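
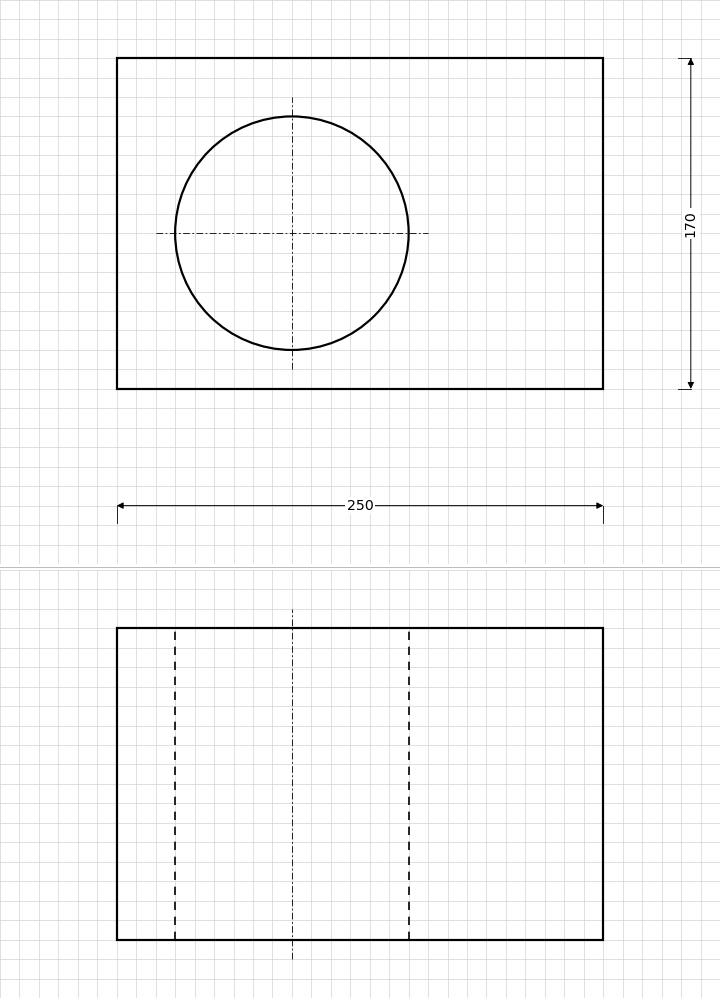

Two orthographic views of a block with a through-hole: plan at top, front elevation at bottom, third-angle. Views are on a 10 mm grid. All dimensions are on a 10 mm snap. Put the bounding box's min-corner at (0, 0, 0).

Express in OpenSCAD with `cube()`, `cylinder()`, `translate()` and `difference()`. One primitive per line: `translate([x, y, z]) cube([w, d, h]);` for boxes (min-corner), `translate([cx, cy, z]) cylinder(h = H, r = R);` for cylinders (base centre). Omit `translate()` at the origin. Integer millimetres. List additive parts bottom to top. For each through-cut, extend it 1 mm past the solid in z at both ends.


difference() {
  cube([250, 170, 160]);
  translate([90, 80, -1]) cylinder(h = 162, r = 60);
}


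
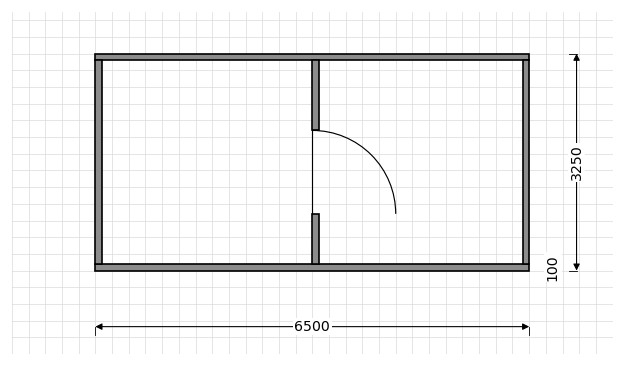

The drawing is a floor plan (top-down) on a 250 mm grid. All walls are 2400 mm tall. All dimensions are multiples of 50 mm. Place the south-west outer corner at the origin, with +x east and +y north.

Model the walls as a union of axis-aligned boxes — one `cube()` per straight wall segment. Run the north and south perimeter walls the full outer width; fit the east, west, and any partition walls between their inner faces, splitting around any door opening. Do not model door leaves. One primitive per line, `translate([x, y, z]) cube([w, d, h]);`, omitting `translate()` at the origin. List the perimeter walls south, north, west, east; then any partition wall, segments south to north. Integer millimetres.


cube([6500, 100, 2400]);
translate([0, 3150, 0]) cube([6500, 100, 2400]);
translate([0, 100, 0]) cube([100, 3050, 2400]);
translate([6400, 100, 0]) cube([100, 3050, 2400]);
translate([3250, 100, 0]) cube([100, 750, 2400]);
translate([3250, 2100, 0]) cube([100, 1050, 2400]);


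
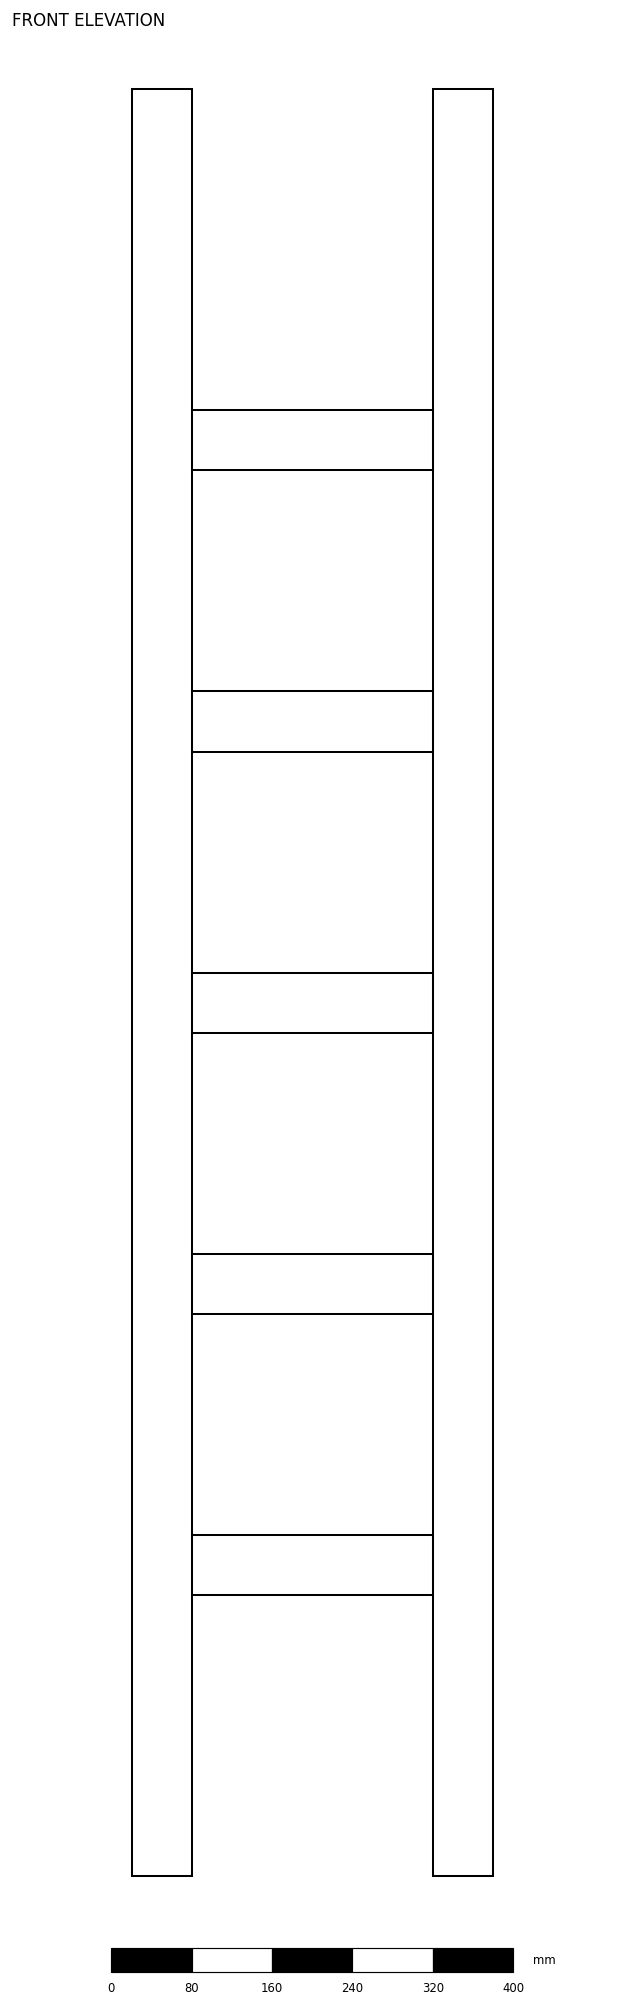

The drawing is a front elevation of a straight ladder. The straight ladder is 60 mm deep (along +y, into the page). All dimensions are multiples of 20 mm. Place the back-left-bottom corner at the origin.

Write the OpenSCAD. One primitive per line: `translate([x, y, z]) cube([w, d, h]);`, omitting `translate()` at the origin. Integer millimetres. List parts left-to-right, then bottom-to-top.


cube([60, 60, 1780]);
translate([60, 0, 280]) cube([240, 60, 60]);
translate([60, 0, 560]) cube([240, 60, 60]);
translate([60, 0, 840]) cube([240, 60, 60]);
translate([60, 0, 1120]) cube([240, 60, 60]);
translate([60, 0, 1400]) cube([240, 60, 60]);
translate([300, 0, 0]) cube([60, 60, 1780]);


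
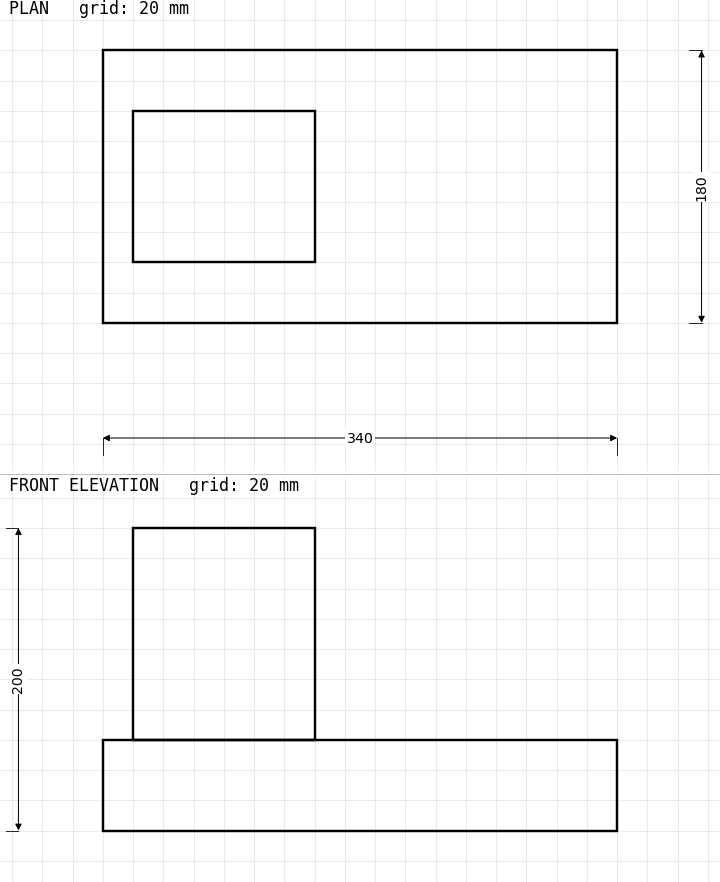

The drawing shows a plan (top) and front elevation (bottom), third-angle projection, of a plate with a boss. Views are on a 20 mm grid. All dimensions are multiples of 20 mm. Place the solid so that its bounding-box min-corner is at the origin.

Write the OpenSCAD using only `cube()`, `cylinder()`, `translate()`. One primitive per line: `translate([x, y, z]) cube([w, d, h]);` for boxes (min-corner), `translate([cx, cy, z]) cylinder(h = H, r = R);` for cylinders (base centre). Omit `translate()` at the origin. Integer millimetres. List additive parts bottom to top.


cube([340, 180, 60]);
translate([20, 40, 60]) cube([120, 100, 140]);


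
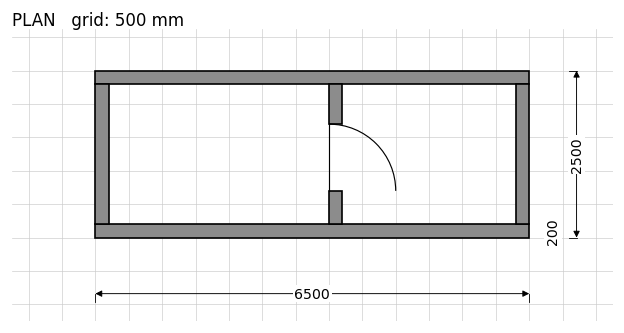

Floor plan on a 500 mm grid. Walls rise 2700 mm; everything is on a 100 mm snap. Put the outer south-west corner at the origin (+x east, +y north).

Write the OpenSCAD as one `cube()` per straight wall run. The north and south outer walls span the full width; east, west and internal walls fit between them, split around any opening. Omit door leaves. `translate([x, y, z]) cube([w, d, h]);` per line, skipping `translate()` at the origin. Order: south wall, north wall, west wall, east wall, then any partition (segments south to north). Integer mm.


cube([6500, 200, 2700]);
translate([0, 2300, 0]) cube([6500, 200, 2700]);
translate([0, 200, 0]) cube([200, 2100, 2700]);
translate([6300, 200, 0]) cube([200, 2100, 2700]);
translate([3500, 200, 0]) cube([200, 500, 2700]);
translate([3500, 1700, 0]) cube([200, 600, 2700]);


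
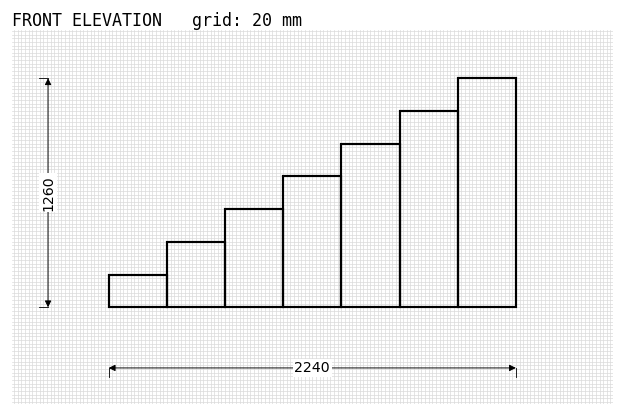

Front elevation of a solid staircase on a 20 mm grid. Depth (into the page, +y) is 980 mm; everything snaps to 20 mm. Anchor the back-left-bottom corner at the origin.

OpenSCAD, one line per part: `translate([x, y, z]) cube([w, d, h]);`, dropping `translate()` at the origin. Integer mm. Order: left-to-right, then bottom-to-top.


cube([320, 980, 180]);
translate([320, 0, 0]) cube([320, 980, 360]);
translate([640, 0, 0]) cube([320, 980, 540]);
translate([960, 0, 0]) cube([320, 980, 720]);
translate([1280, 0, 0]) cube([320, 980, 900]);
translate([1600, 0, 0]) cube([320, 980, 1080]);
translate([1920, 0, 0]) cube([320, 980, 1260]);


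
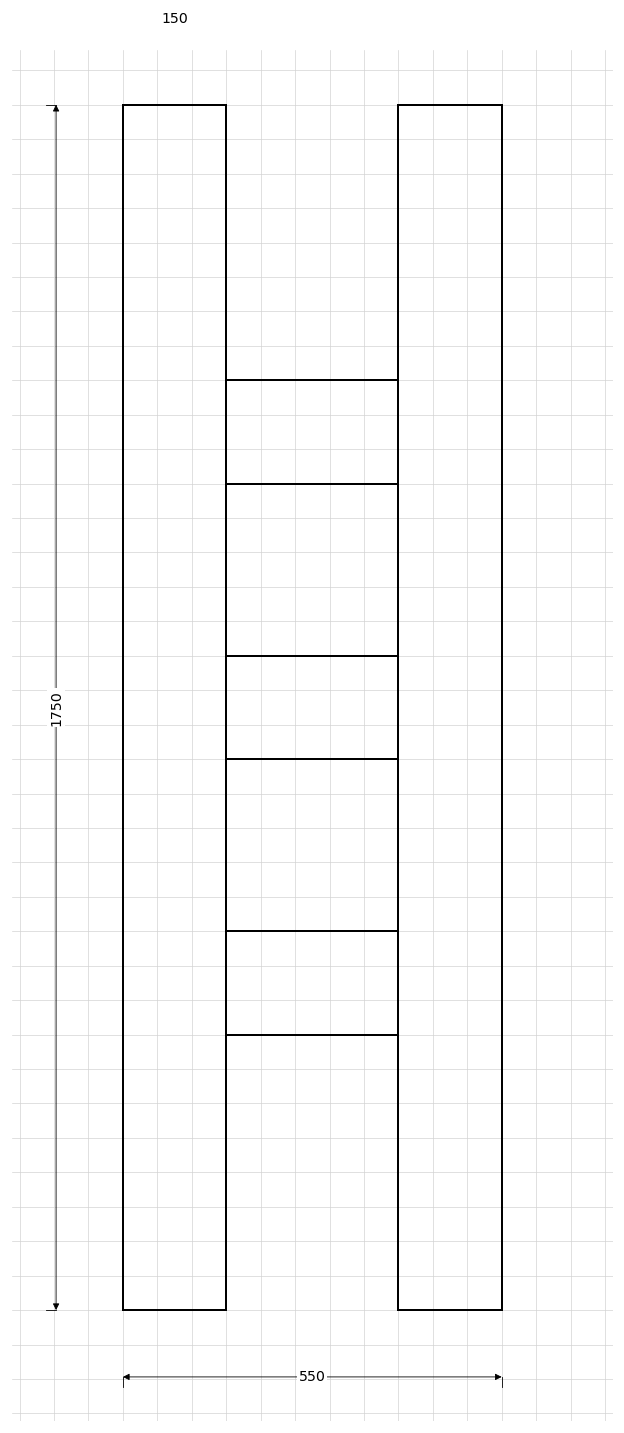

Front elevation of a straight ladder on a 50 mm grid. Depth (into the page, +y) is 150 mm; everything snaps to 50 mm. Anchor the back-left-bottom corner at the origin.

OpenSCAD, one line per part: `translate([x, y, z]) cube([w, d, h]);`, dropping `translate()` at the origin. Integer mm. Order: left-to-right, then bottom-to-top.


cube([150, 150, 1750]);
translate([150, 0, 400]) cube([250, 150, 150]);
translate([150, 0, 800]) cube([250, 150, 150]);
translate([150, 0, 1200]) cube([250, 150, 150]);
translate([400, 0, 0]) cube([150, 150, 1750]);


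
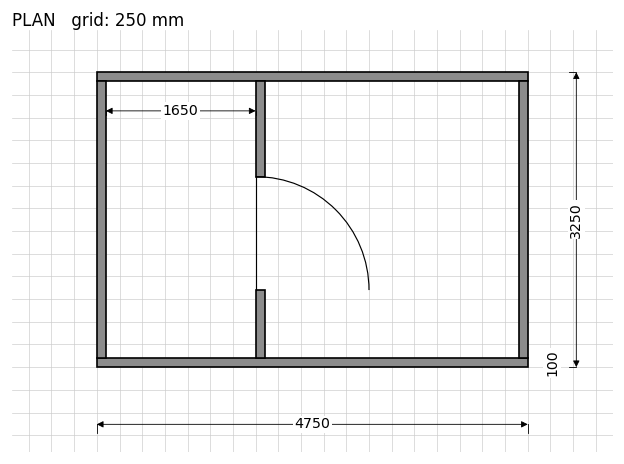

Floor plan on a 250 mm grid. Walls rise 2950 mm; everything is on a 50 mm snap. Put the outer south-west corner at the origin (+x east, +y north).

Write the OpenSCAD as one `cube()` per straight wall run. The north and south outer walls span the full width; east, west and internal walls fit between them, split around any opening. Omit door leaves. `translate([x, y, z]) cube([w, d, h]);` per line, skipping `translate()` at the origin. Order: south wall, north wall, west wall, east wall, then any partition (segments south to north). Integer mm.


cube([4750, 100, 2950]);
translate([0, 3150, 0]) cube([4750, 100, 2950]);
translate([0, 100, 0]) cube([100, 3050, 2950]);
translate([4650, 100, 0]) cube([100, 3050, 2950]);
translate([1750, 100, 0]) cube([100, 750, 2950]);
translate([1750, 2100, 0]) cube([100, 1050, 2950]);


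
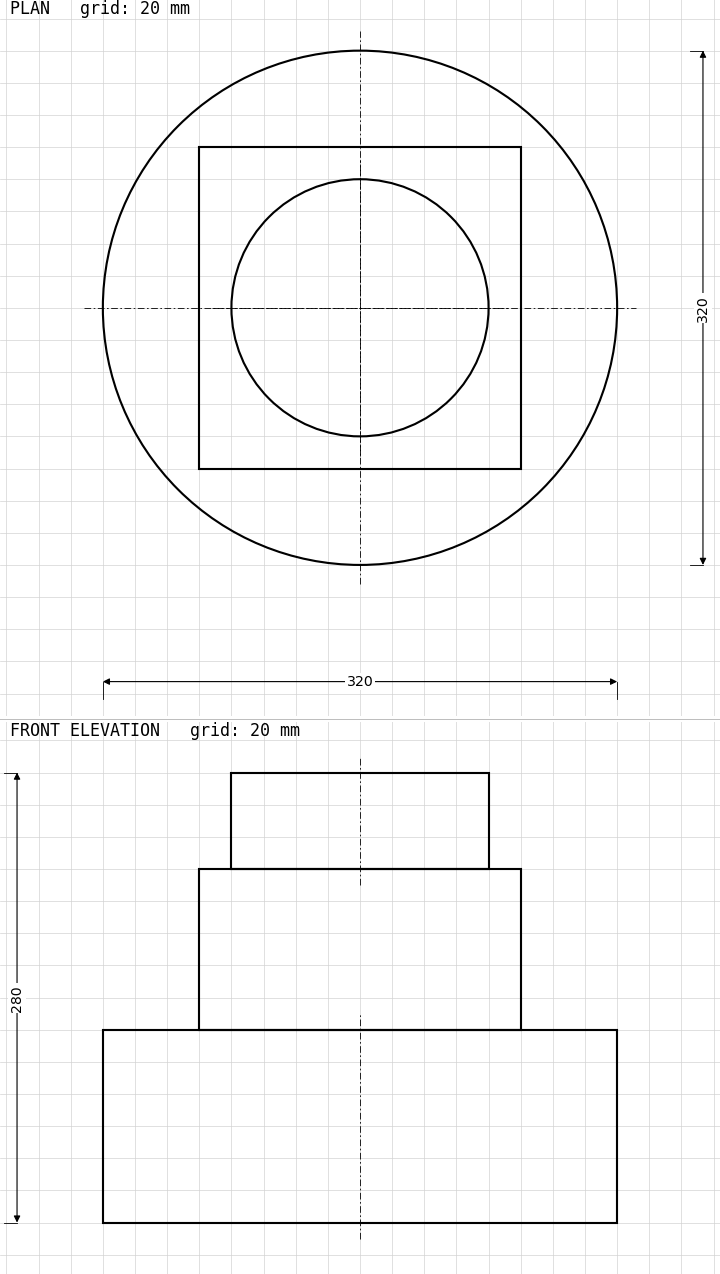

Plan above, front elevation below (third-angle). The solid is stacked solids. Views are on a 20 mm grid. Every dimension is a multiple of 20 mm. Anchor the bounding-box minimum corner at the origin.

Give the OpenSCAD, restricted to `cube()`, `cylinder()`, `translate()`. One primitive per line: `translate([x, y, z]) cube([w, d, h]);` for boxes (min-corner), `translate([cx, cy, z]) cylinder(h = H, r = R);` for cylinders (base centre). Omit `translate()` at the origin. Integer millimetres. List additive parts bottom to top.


translate([160, 160, 0]) cylinder(h = 120, r = 160);
translate([60, 60, 120]) cube([200, 200, 100]);
translate([160, 160, 220]) cylinder(h = 60, r = 80);


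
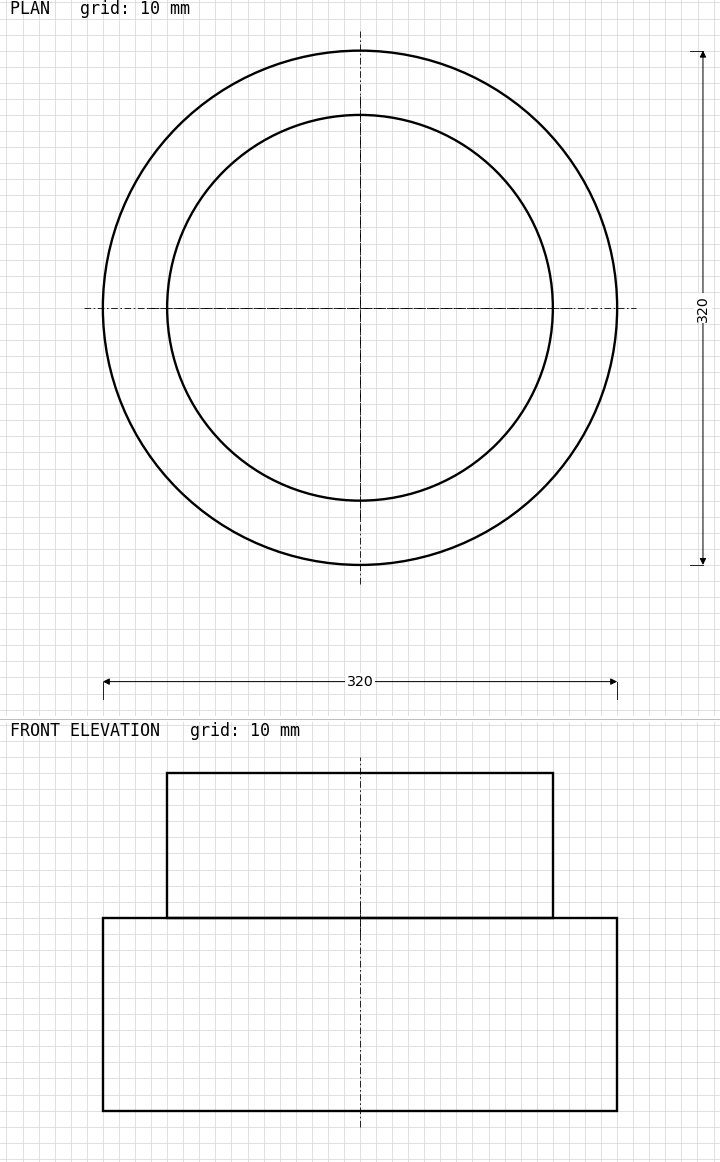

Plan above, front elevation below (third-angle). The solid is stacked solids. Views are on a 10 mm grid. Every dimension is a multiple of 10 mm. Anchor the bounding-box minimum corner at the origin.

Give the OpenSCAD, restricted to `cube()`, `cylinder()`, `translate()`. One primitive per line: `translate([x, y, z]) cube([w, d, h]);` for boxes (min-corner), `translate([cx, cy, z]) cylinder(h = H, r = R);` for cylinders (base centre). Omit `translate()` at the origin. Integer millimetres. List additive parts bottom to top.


translate([160, 160, 0]) cylinder(h = 120, r = 160);
translate([160, 160, 120]) cylinder(h = 90, r = 120);


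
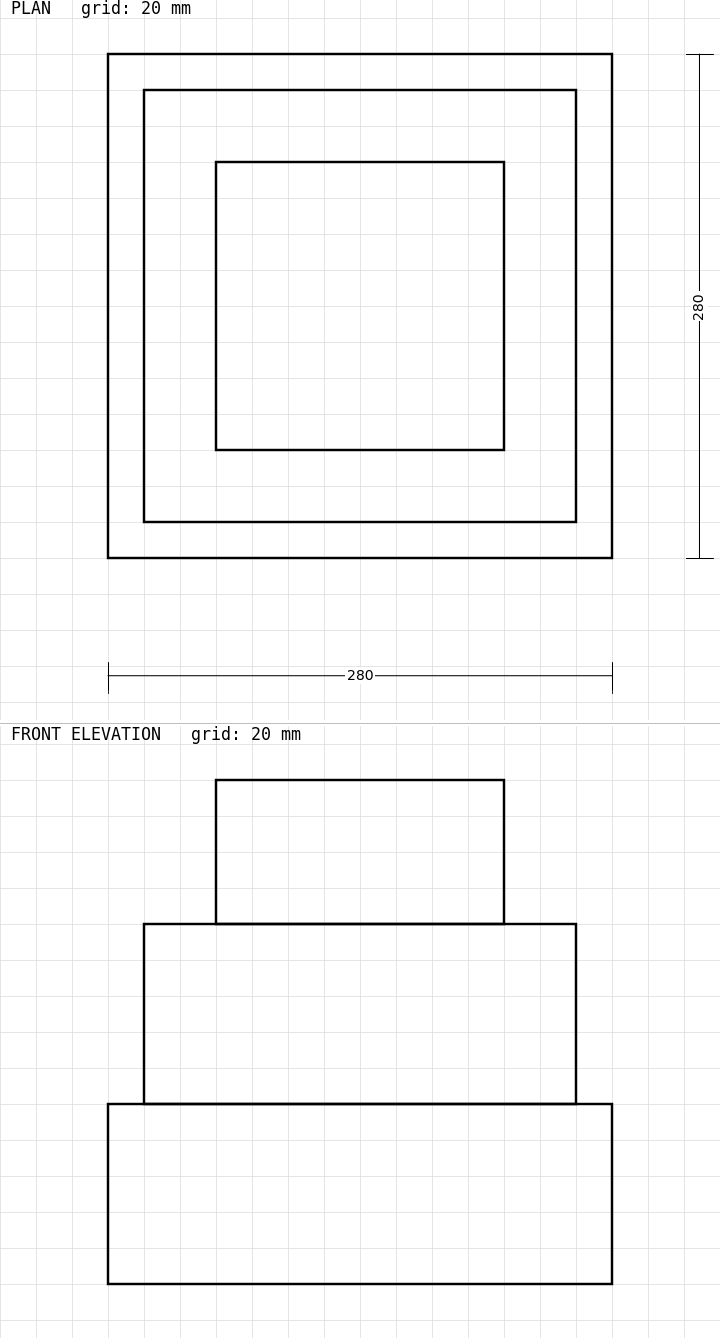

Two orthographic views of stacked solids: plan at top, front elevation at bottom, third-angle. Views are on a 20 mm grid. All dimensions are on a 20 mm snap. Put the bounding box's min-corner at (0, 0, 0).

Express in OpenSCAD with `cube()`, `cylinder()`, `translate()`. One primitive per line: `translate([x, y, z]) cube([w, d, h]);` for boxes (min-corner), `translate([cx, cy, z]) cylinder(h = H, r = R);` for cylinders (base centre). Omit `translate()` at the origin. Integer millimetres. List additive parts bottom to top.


cube([280, 280, 100]);
translate([20, 20, 100]) cube([240, 240, 100]);
translate([60, 60, 200]) cube([160, 160, 80]);


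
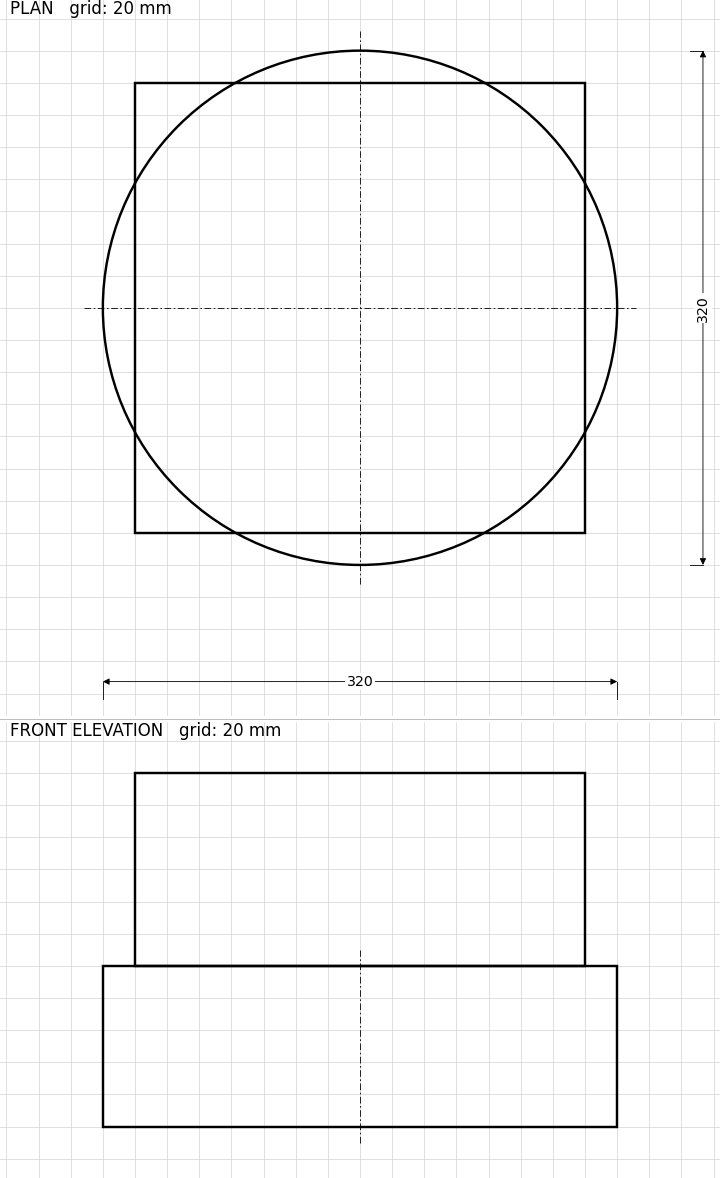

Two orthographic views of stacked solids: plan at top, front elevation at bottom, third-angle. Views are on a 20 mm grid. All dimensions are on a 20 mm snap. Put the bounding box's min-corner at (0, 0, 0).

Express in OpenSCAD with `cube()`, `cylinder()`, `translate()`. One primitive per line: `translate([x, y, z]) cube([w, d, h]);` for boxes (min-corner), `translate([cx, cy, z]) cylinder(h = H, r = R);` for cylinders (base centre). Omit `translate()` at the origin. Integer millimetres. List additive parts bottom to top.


translate([160, 160, 0]) cylinder(h = 100, r = 160);
translate([20, 20, 100]) cube([280, 280, 120]);


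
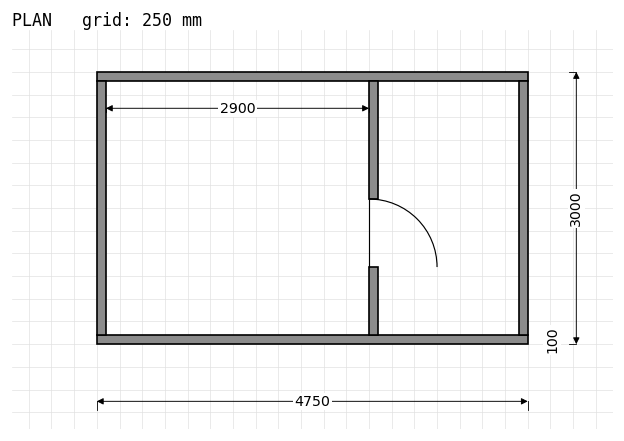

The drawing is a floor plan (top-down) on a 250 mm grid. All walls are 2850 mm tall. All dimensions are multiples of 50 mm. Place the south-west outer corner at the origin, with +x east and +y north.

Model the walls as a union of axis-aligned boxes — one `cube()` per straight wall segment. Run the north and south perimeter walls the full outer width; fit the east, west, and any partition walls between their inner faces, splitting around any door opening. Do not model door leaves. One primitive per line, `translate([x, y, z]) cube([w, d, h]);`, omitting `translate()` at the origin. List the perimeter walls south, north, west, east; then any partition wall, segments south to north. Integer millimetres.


cube([4750, 100, 2850]);
translate([0, 2900, 0]) cube([4750, 100, 2850]);
translate([0, 100, 0]) cube([100, 2800, 2850]);
translate([4650, 100, 0]) cube([100, 2800, 2850]);
translate([3000, 100, 0]) cube([100, 750, 2850]);
translate([3000, 1600, 0]) cube([100, 1300, 2850]);


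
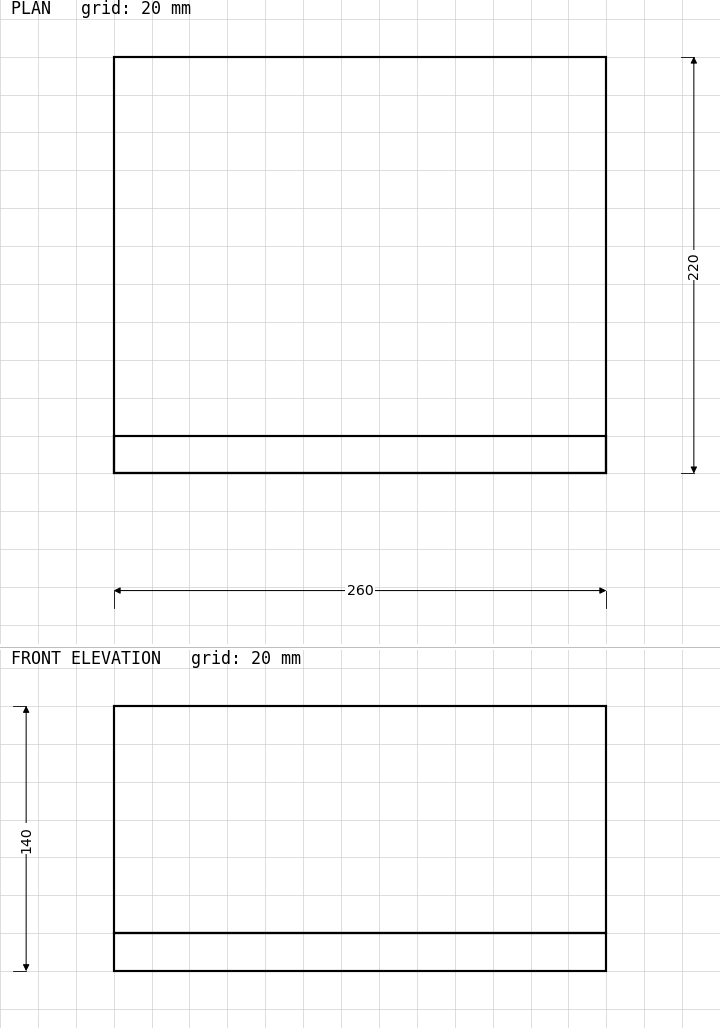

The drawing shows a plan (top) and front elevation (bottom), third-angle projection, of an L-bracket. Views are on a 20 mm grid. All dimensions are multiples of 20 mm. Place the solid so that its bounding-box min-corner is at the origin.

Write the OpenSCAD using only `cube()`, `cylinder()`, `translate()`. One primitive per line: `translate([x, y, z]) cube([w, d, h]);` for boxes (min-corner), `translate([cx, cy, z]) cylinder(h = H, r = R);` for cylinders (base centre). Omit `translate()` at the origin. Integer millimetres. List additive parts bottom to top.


cube([260, 220, 20]);
translate([0, 0, 20]) cube([260, 20, 120]);


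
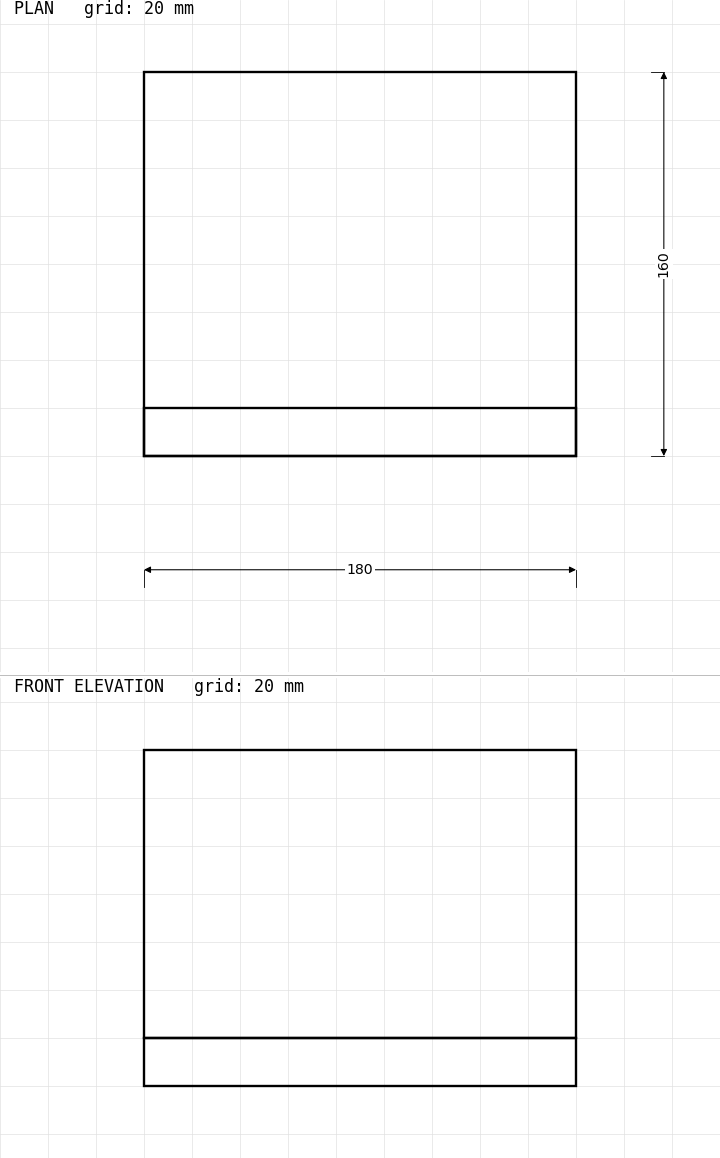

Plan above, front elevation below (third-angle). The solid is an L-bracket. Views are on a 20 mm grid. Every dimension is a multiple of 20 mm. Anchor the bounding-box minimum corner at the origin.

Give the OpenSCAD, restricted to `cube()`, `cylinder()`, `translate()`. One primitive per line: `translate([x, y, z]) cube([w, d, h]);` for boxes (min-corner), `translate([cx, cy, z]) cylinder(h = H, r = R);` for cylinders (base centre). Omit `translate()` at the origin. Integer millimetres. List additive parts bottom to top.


cube([180, 160, 20]);
translate([0, 0, 20]) cube([180, 20, 120]);


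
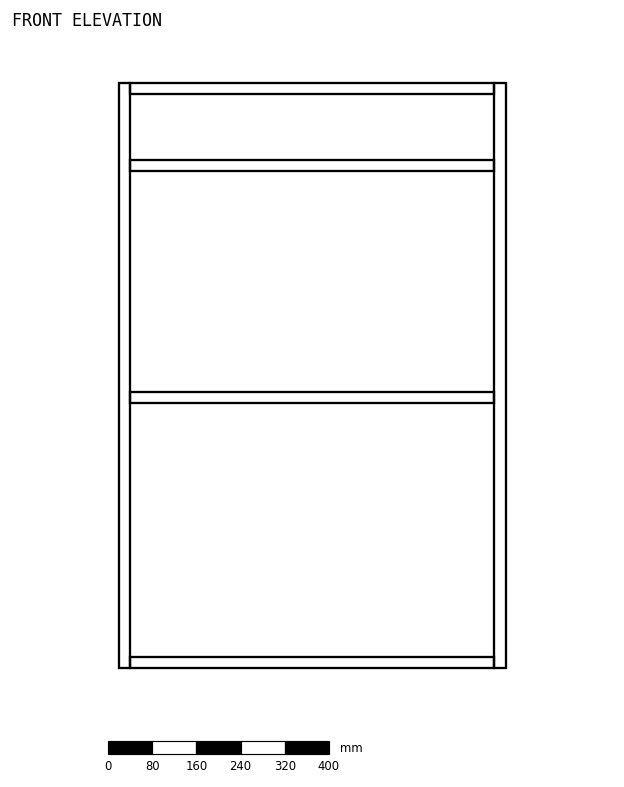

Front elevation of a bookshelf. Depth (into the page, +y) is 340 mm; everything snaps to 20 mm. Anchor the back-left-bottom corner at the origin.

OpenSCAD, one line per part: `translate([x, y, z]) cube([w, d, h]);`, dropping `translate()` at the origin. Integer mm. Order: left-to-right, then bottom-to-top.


cube([20, 340, 1060]);
translate([20, 0, 0]) cube([660, 340, 20]);
translate([20, 0, 480]) cube([660, 340, 20]);
translate([20, 0, 900]) cube([660, 340, 20]);
translate([20, 0, 1040]) cube([660, 340, 20]);
translate([680, 0, 0]) cube([20, 340, 1060]);


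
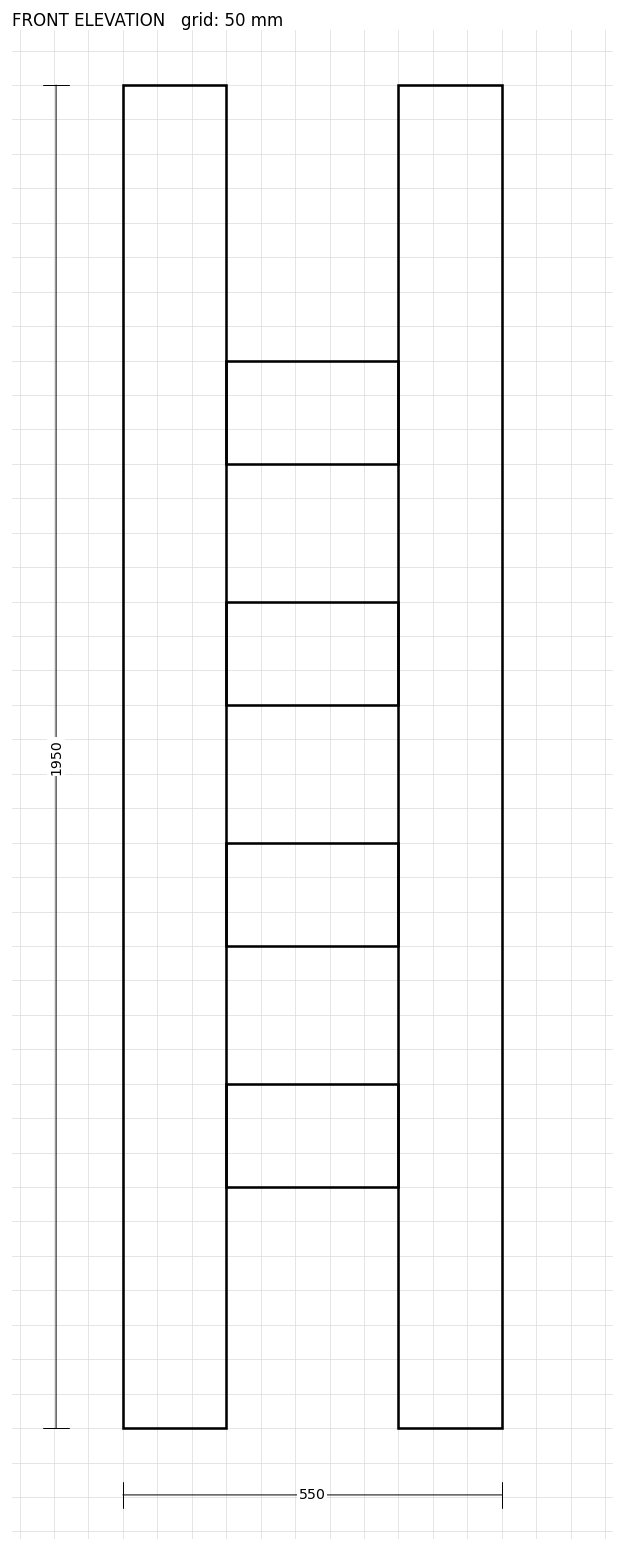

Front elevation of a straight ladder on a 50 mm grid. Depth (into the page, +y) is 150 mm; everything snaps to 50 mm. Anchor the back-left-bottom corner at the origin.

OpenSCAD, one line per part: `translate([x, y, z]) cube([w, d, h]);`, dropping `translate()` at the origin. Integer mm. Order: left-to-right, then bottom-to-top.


cube([150, 150, 1950]);
translate([150, 0, 350]) cube([250, 150, 150]);
translate([150, 0, 700]) cube([250, 150, 150]);
translate([150, 0, 1050]) cube([250, 150, 150]);
translate([150, 0, 1400]) cube([250, 150, 150]);
translate([400, 0, 0]) cube([150, 150, 1950]);


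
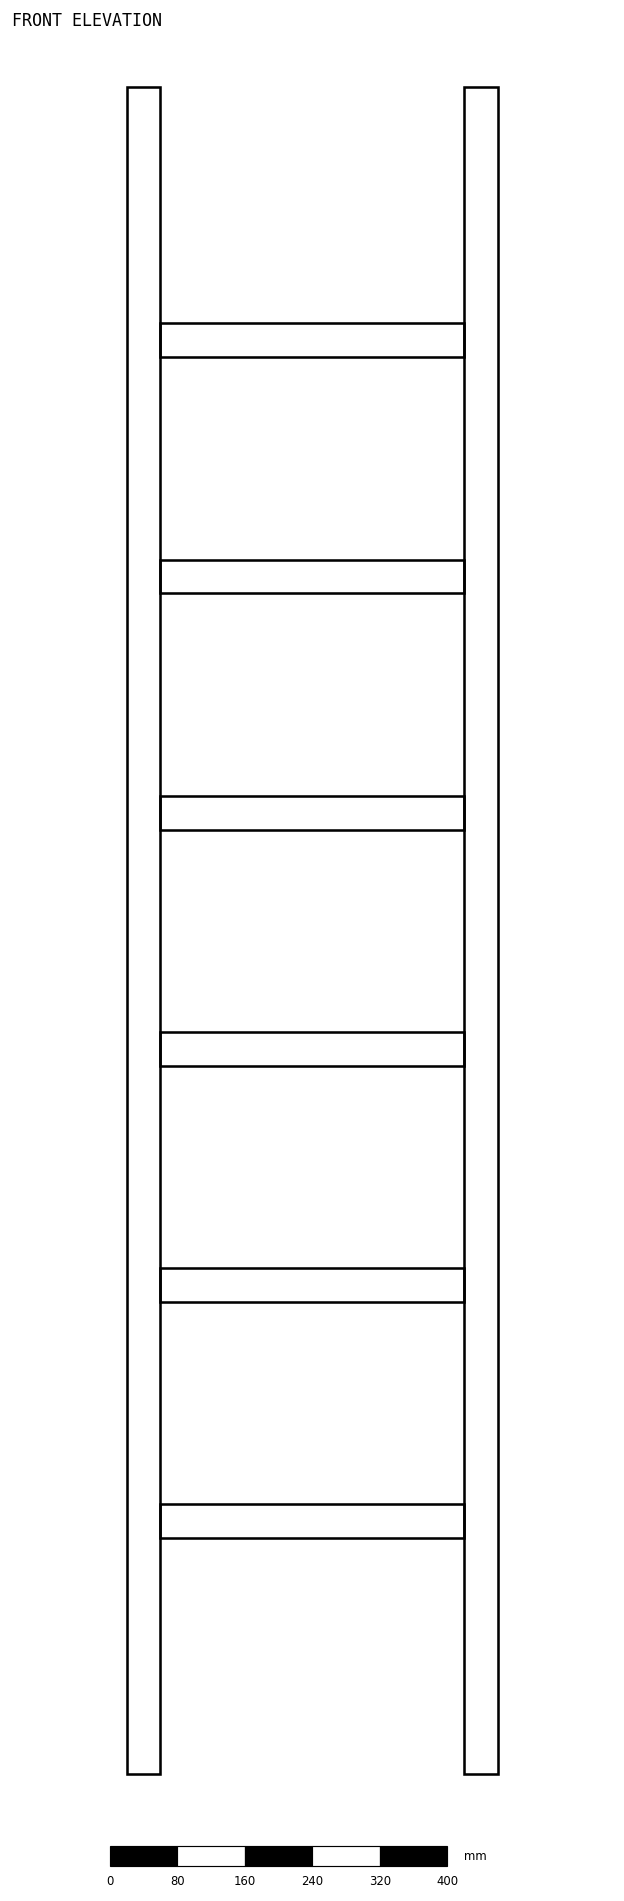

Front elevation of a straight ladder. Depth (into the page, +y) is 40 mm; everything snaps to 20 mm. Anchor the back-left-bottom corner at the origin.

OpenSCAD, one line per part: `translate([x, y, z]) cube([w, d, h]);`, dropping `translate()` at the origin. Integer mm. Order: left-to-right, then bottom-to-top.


cube([40, 40, 2000]);
translate([40, 0, 280]) cube([360, 40, 40]);
translate([40, 0, 560]) cube([360, 40, 40]);
translate([40, 0, 840]) cube([360, 40, 40]);
translate([40, 0, 1120]) cube([360, 40, 40]);
translate([40, 0, 1400]) cube([360, 40, 40]);
translate([40, 0, 1680]) cube([360, 40, 40]);
translate([400, 0, 0]) cube([40, 40, 2000]);


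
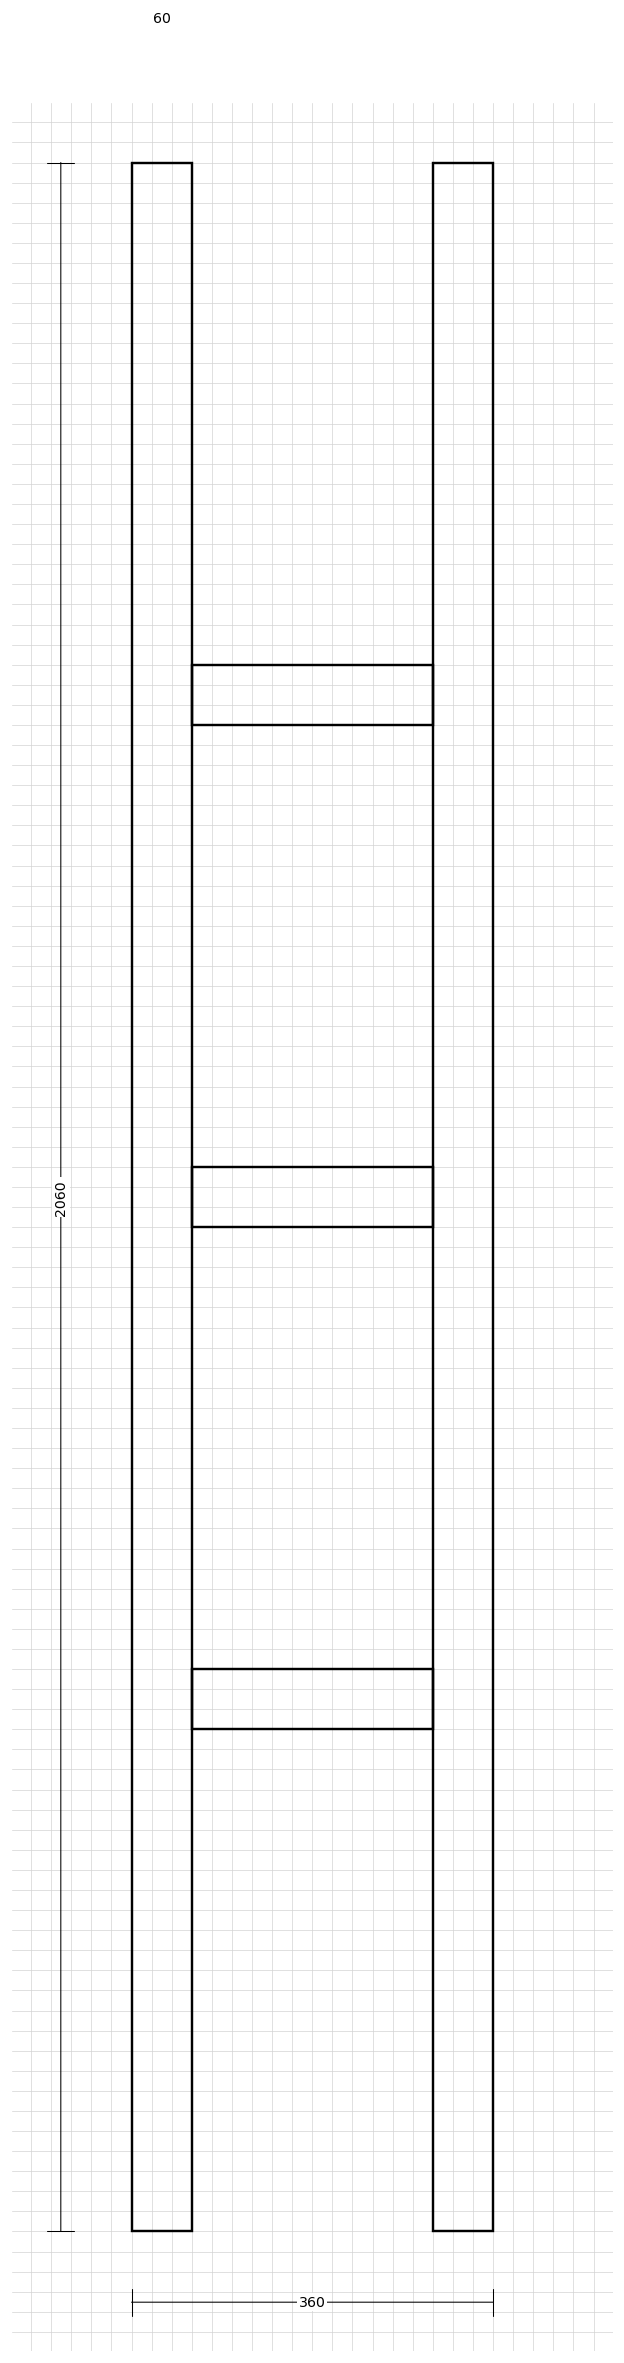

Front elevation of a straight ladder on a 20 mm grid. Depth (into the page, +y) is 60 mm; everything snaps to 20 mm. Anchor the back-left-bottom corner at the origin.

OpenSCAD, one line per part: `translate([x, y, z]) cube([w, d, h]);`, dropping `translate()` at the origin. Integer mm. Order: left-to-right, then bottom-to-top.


cube([60, 60, 2060]);
translate([60, 0, 500]) cube([240, 60, 60]);
translate([60, 0, 1000]) cube([240, 60, 60]);
translate([60, 0, 1500]) cube([240, 60, 60]);
translate([300, 0, 0]) cube([60, 60, 2060]);


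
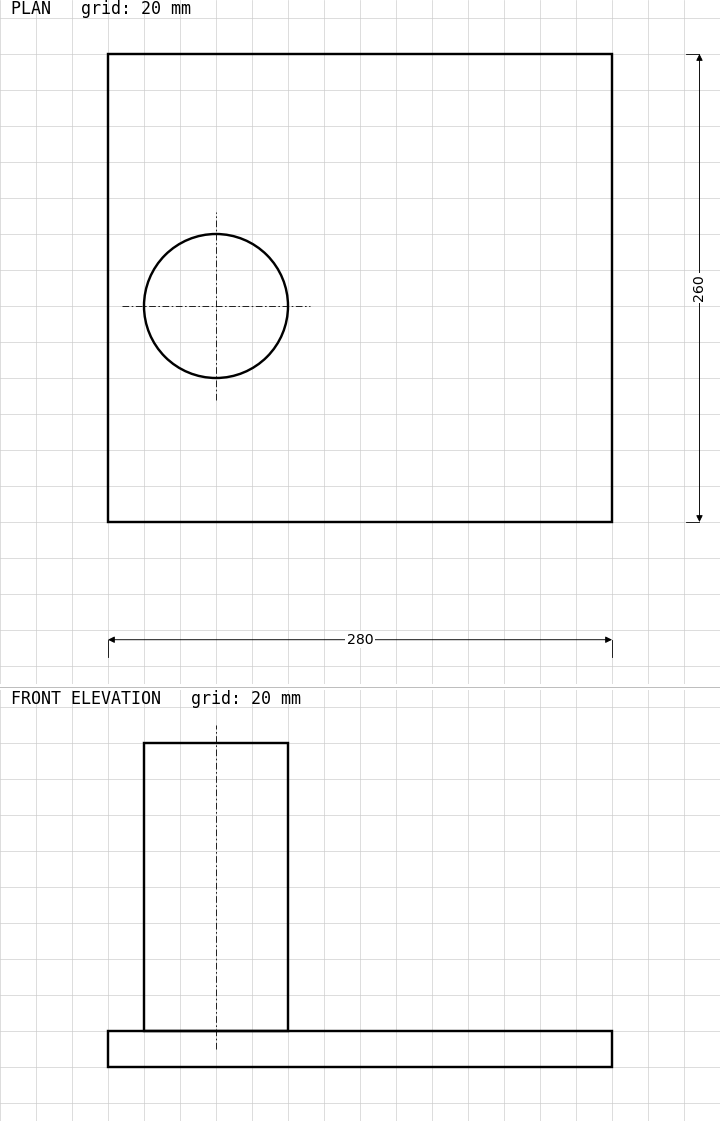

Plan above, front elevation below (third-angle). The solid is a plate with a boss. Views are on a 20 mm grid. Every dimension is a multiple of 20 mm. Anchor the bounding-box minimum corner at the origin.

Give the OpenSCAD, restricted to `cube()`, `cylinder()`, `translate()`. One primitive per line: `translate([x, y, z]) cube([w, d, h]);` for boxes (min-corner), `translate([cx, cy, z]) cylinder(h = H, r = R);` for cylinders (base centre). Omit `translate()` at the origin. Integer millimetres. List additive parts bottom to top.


cube([280, 260, 20]);
translate([60, 120, 20]) cylinder(h = 160, r = 40);


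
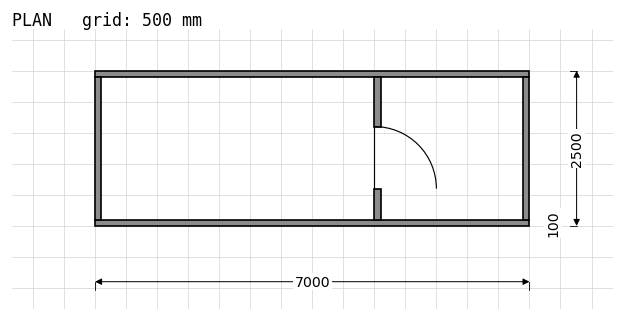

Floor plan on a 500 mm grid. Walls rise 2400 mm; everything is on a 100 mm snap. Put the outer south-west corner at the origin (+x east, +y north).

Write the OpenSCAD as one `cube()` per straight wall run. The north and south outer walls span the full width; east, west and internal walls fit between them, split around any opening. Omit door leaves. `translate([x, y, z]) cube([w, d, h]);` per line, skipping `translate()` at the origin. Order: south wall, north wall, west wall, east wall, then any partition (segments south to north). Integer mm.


cube([7000, 100, 2400]);
translate([0, 2400, 0]) cube([7000, 100, 2400]);
translate([0, 100, 0]) cube([100, 2300, 2400]);
translate([6900, 100, 0]) cube([100, 2300, 2400]);
translate([4500, 100, 0]) cube([100, 500, 2400]);
translate([4500, 1600, 0]) cube([100, 800, 2400]);


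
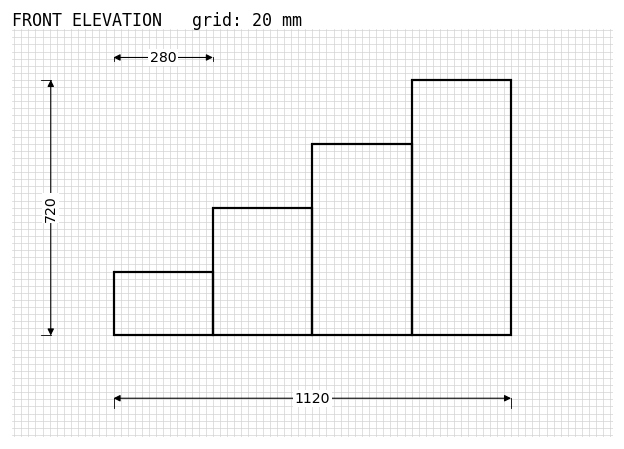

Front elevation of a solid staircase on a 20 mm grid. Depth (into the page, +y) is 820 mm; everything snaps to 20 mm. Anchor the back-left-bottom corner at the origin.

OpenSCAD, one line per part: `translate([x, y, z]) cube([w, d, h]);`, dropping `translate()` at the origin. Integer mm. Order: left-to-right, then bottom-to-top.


cube([280, 820, 180]);
translate([280, 0, 0]) cube([280, 820, 360]);
translate([560, 0, 0]) cube([280, 820, 540]);
translate([840, 0, 0]) cube([280, 820, 720]);


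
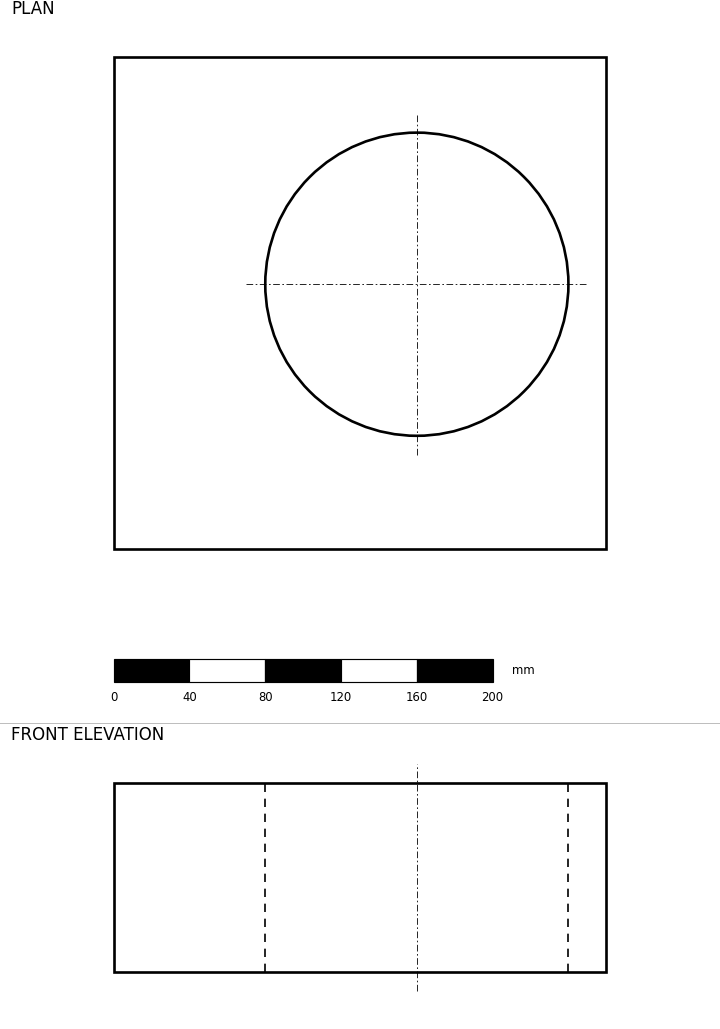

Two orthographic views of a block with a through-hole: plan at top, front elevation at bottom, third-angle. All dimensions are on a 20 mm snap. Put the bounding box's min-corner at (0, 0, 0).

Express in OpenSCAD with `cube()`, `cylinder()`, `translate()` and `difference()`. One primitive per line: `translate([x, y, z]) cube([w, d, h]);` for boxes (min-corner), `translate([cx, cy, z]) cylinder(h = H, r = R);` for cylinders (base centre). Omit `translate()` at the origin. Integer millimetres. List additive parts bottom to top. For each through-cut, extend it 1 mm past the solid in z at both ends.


difference() {
  cube([260, 260, 100]);
  translate([160, 140, -1]) cylinder(h = 102, r = 80);
}


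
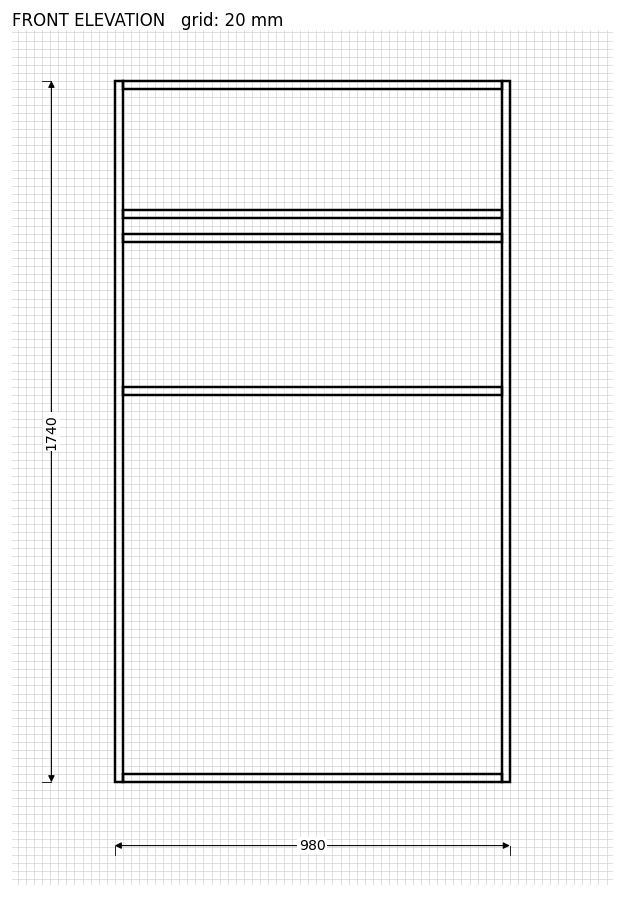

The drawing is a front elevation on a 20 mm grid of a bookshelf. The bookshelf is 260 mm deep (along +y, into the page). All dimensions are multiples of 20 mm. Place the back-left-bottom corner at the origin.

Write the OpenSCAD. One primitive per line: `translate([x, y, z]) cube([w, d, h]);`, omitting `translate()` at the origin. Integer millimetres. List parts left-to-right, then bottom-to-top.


cube([20, 260, 1740]);
translate([20, 0, 0]) cube([940, 260, 20]);
translate([20, 0, 960]) cube([940, 260, 20]);
translate([20, 0, 1340]) cube([940, 260, 20]);
translate([20, 0, 1400]) cube([940, 260, 20]);
translate([20, 0, 1720]) cube([940, 260, 20]);
translate([960, 0, 0]) cube([20, 260, 1740]);


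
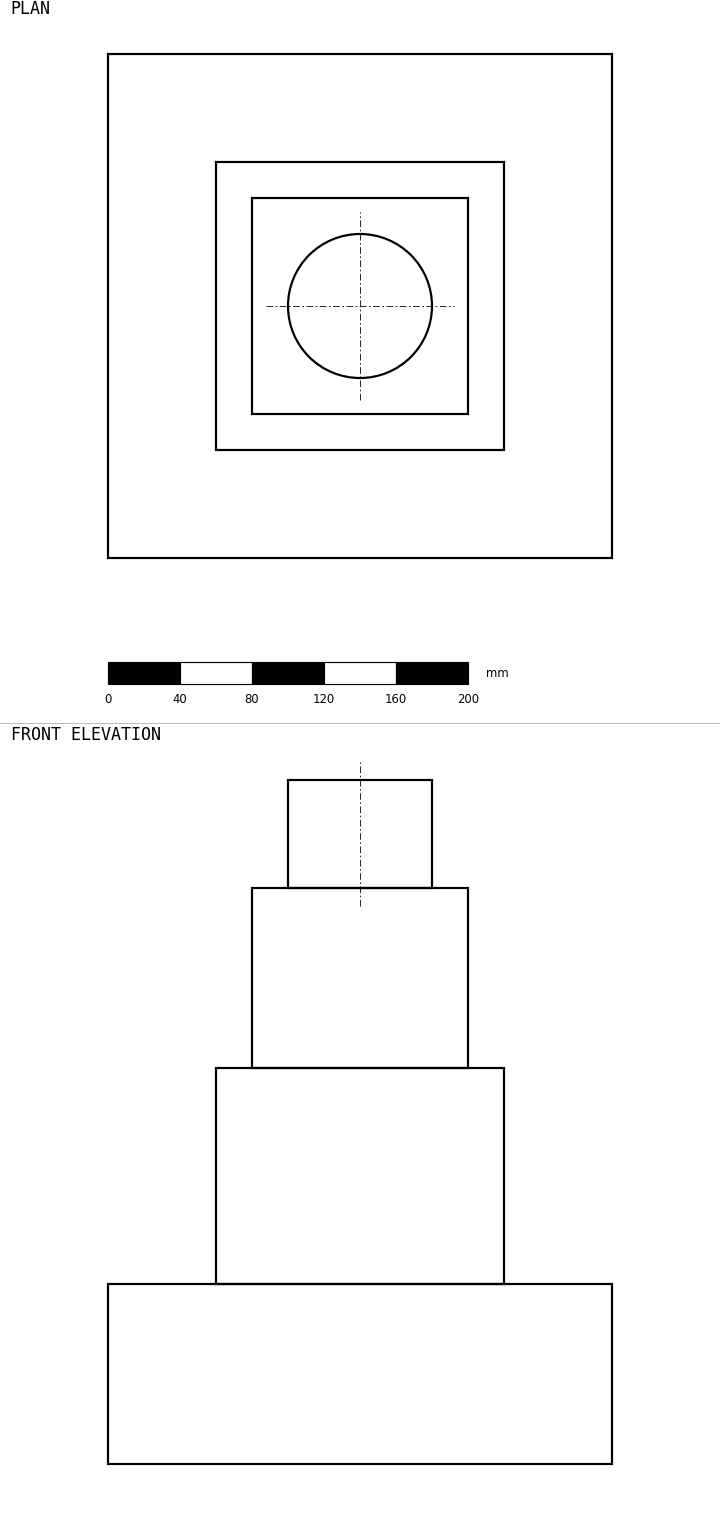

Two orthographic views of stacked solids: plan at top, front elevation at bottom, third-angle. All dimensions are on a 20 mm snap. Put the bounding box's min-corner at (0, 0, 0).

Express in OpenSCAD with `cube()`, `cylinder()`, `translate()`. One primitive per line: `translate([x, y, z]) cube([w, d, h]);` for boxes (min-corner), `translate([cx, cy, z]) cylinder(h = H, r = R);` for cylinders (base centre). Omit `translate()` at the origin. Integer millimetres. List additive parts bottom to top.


cube([280, 280, 100]);
translate([60, 60, 100]) cube([160, 160, 120]);
translate([80, 80, 220]) cube([120, 120, 100]);
translate([140, 140, 320]) cylinder(h = 60, r = 40);


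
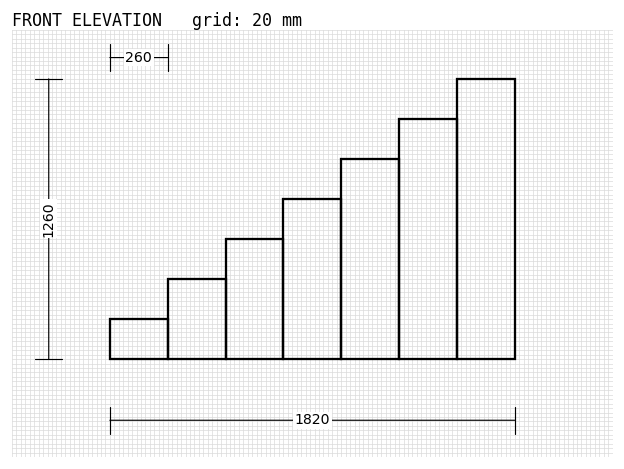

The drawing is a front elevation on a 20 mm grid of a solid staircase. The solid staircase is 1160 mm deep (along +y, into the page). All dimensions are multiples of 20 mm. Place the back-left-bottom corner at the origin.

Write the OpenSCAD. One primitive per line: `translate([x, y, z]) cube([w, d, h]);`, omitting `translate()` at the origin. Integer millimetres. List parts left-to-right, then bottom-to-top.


cube([260, 1160, 180]);
translate([260, 0, 0]) cube([260, 1160, 360]);
translate([520, 0, 0]) cube([260, 1160, 540]);
translate([780, 0, 0]) cube([260, 1160, 720]);
translate([1040, 0, 0]) cube([260, 1160, 900]);
translate([1300, 0, 0]) cube([260, 1160, 1080]);
translate([1560, 0, 0]) cube([260, 1160, 1260]);


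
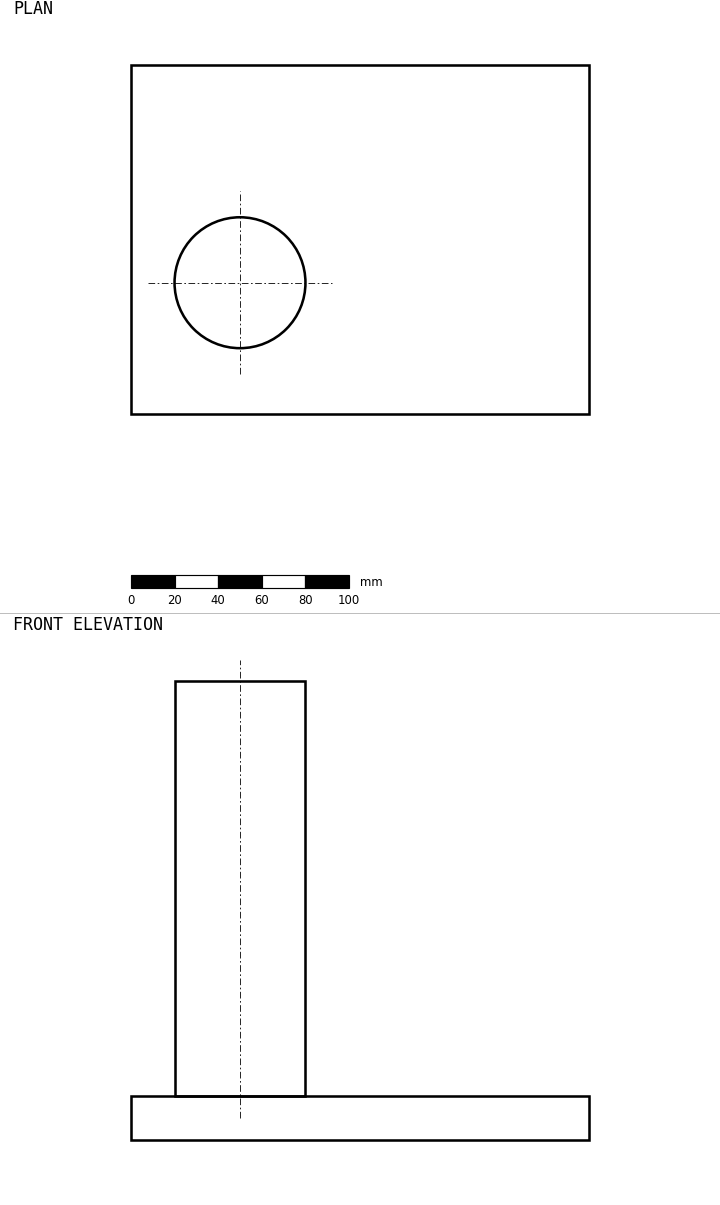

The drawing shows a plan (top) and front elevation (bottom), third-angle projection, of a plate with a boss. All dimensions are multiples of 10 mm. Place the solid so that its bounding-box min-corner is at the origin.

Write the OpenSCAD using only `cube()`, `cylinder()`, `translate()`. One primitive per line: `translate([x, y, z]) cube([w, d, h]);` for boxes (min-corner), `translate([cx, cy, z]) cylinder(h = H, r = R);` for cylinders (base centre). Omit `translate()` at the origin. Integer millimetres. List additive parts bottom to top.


cube([210, 160, 20]);
translate([50, 60, 20]) cylinder(h = 190, r = 30);


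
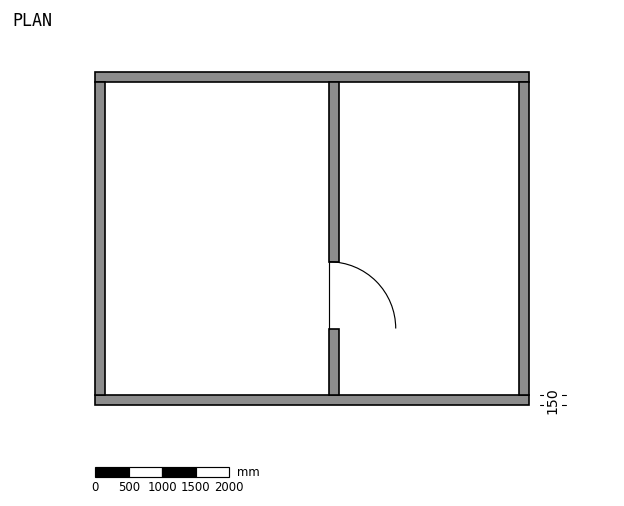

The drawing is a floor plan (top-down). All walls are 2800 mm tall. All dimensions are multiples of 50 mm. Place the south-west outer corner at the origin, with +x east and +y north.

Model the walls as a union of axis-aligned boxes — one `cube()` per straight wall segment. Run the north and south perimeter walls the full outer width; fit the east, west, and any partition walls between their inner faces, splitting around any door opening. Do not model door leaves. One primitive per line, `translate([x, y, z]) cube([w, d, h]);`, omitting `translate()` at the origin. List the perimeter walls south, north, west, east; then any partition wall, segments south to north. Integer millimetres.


cube([6500, 150, 2800]);
translate([0, 4850, 0]) cube([6500, 150, 2800]);
translate([0, 150, 0]) cube([150, 4700, 2800]);
translate([6350, 150, 0]) cube([150, 4700, 2800]);
translate([3500, 150, 0]) cube([150, 1000, 2800]);
translate([3500, 2150, 0]) cube([150, 2700, 2800]);


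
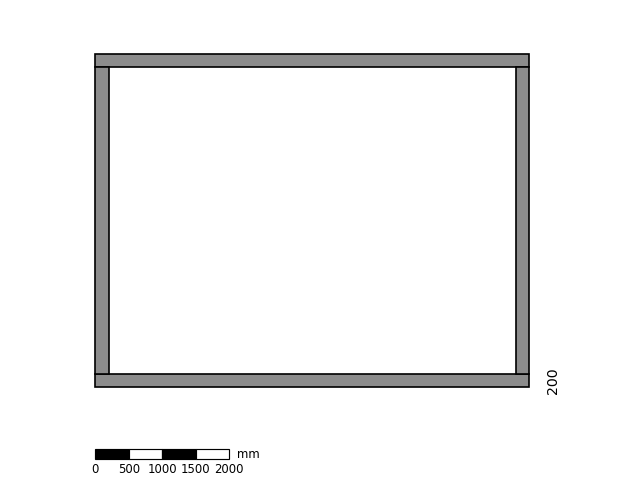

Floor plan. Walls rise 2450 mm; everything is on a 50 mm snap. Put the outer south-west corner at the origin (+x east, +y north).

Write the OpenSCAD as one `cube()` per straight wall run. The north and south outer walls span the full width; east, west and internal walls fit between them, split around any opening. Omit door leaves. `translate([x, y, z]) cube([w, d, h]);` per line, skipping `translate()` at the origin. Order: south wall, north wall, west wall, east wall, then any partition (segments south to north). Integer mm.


cube([6500, 200, 2450]);
translate([0, 4800, 0]) cube([6500, 200, 2450]);
translate([0, 200, 0]) cube([200, 4600, 2450]);
translate([6300, 200, 0]) cube([200, 4600, 2450]);


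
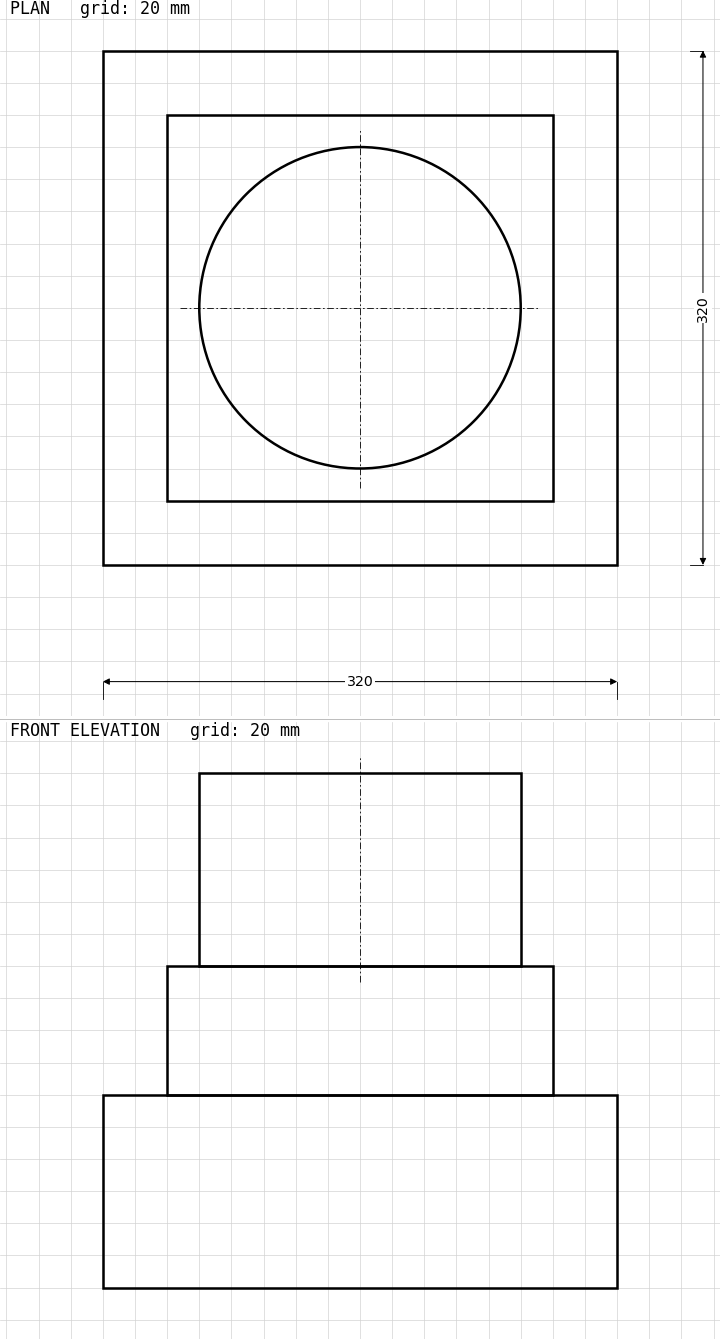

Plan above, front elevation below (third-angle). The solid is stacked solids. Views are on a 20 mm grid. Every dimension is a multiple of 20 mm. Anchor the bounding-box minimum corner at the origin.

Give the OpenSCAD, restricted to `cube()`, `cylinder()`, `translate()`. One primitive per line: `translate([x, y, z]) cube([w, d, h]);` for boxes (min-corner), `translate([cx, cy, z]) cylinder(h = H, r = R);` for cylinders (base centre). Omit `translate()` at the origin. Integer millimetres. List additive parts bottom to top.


cube([320, 320, 120]);
translate([40, 40, 120]) cube([240, 240, 80]);
translate([160, 160, 200]) cylinder(h = 120, r = 100);


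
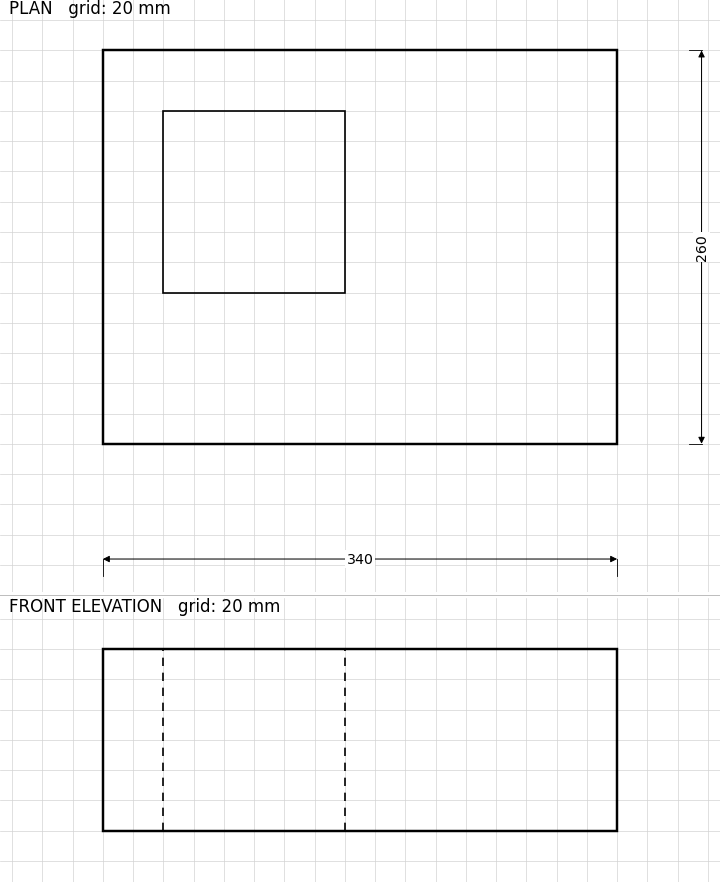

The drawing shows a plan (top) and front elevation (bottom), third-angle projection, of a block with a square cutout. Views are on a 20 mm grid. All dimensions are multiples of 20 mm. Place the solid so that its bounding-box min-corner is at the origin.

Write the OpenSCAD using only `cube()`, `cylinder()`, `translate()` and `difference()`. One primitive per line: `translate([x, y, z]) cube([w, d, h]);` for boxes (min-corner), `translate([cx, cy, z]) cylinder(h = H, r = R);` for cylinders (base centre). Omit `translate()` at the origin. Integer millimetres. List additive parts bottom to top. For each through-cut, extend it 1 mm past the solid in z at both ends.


difference() {
  cube([340, 260, 120]);
  translate([40, 100, -1]) cube([120, 120, 122]);
}


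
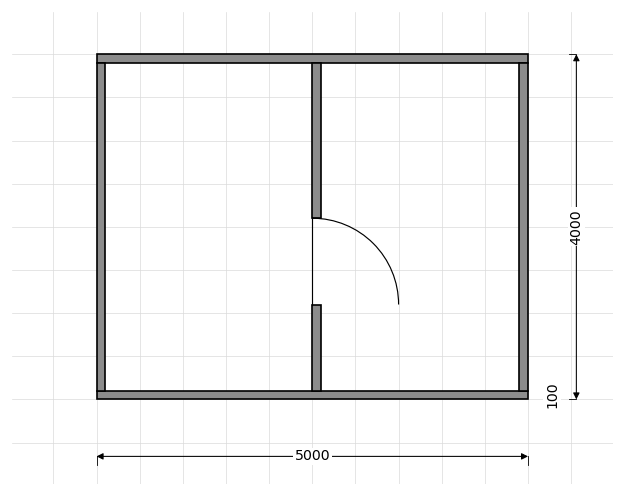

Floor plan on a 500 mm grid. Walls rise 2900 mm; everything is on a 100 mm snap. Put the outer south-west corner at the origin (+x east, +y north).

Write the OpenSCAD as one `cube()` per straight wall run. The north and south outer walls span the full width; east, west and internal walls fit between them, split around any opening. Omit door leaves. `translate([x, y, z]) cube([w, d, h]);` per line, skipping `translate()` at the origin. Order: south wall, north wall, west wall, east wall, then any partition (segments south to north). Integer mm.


cube([5000, 100, 2900]);
translate([0, 3900, 0]) cube([5000, 100, 2900]);
translate([0, 100, 0]) cube([100, 3800, 2900]);
translate([4900, 100, 0]) cube([100, 3800, 2900]);
translate([2500, 100, 0]) cube([100, 1000, 2900]);
translate([2500, 2100, 0]) cube([100, 1800, 2900]);


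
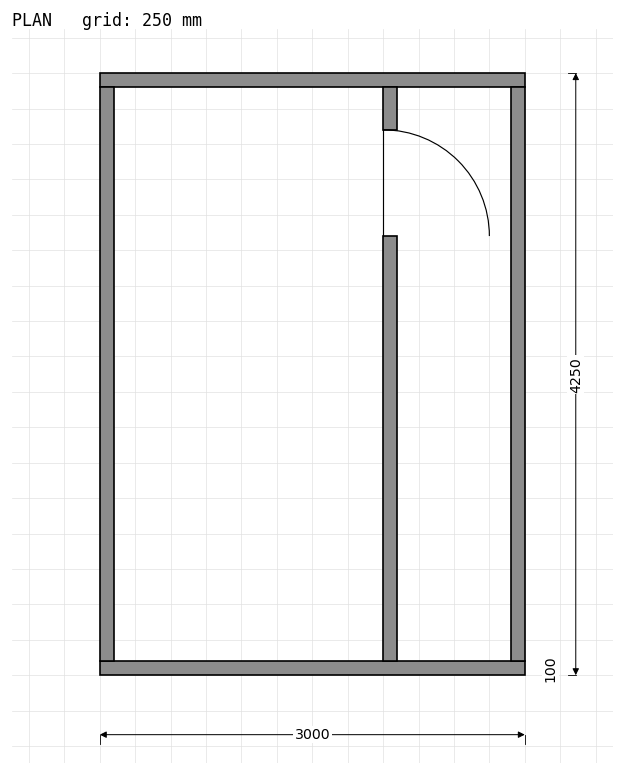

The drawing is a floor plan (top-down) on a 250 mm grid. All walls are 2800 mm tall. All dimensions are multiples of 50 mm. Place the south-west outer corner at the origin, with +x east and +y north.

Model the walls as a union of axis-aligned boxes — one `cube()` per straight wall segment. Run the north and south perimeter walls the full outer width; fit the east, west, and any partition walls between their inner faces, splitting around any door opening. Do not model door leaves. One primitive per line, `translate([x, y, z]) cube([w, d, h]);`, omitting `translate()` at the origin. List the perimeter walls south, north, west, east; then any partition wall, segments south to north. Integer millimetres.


cube([3000, 100, 2800]);
translate([0, 4150, 0]) cube([3000, 100, 2800]);
translate([0, 100, 0]) cube([100, 4050, 2800]);
translate([2900, 100, 0]) cube([100, 4050, 2800]);
translate([2000, 100, 0]) cube([100, 3000, 2800]);
translate([2000, 3850, 0]) cube([100, 300, 2800]);


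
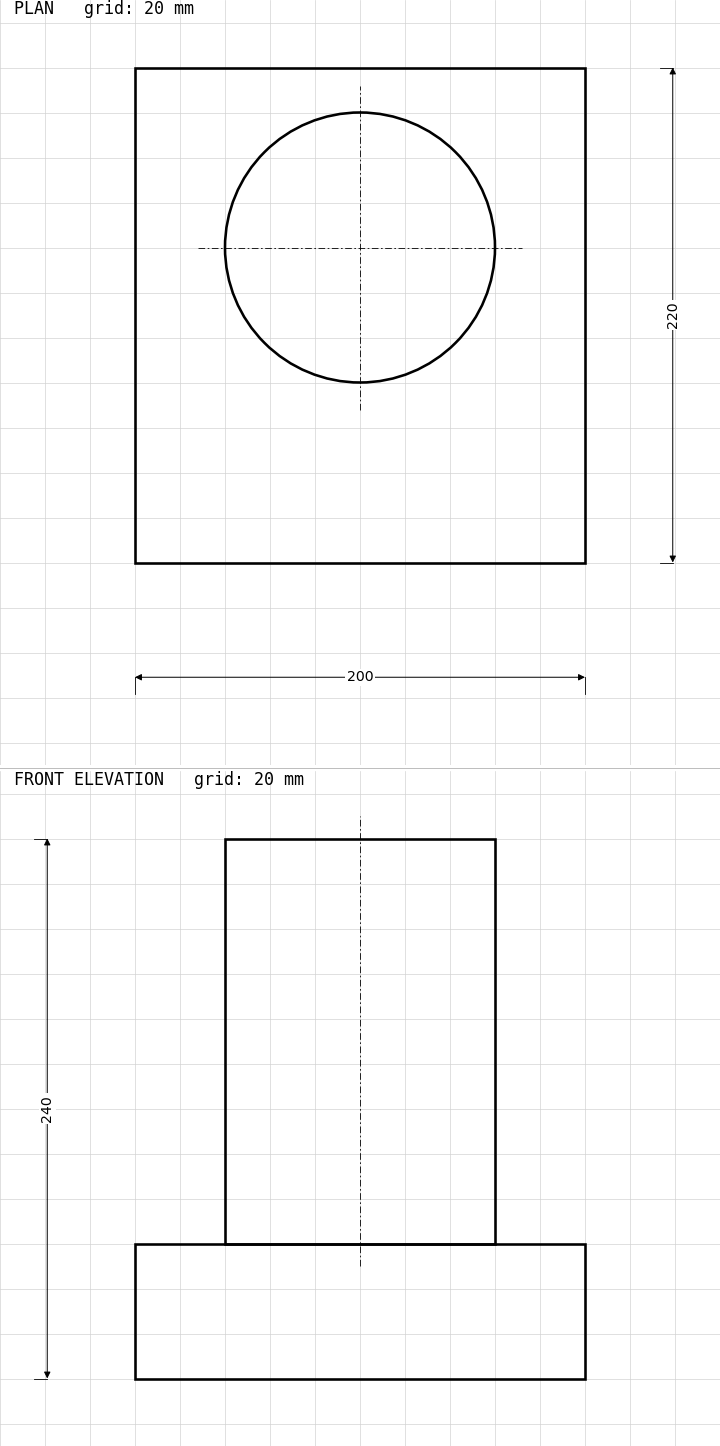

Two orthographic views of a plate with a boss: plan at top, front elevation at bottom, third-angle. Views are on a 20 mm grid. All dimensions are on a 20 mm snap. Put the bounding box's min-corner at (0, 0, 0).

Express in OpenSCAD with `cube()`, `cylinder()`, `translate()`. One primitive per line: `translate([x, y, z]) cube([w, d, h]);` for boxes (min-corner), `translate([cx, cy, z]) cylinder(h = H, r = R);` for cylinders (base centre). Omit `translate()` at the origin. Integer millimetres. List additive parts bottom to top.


cube([200, 220, 60]);
translate([100, 140, 60]) cylinder(h = 180, r = 60);
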